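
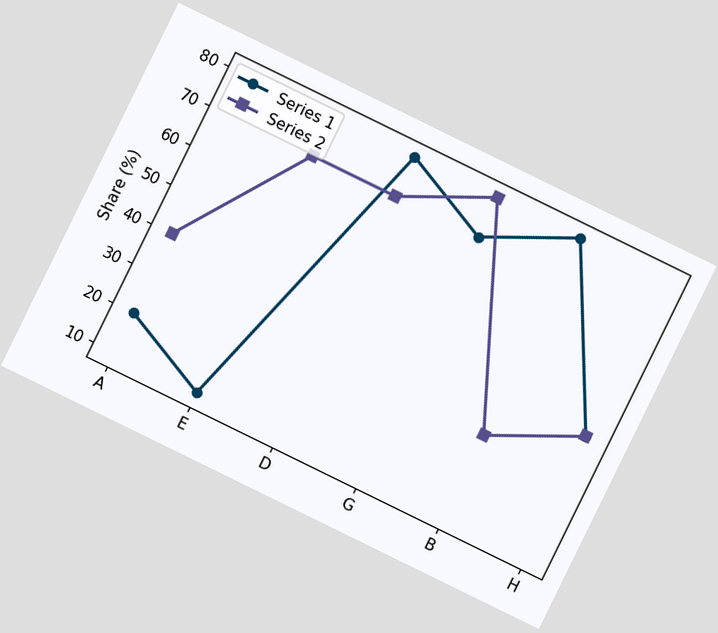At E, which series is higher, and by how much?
Series 2, by 60%

The chart is tilted about 26° clockwise. At E, Series 2 sits above the other line by 60%.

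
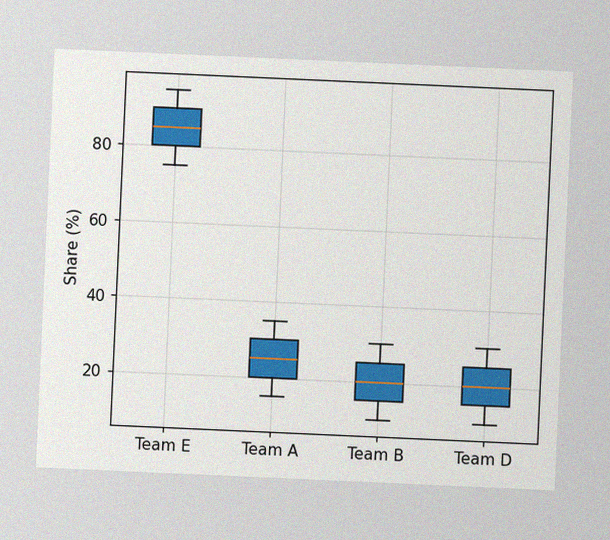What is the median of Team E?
The chart is tilted about 3° clockwise, with some photo noise. The median line in the Team E box sits at 85%.

85%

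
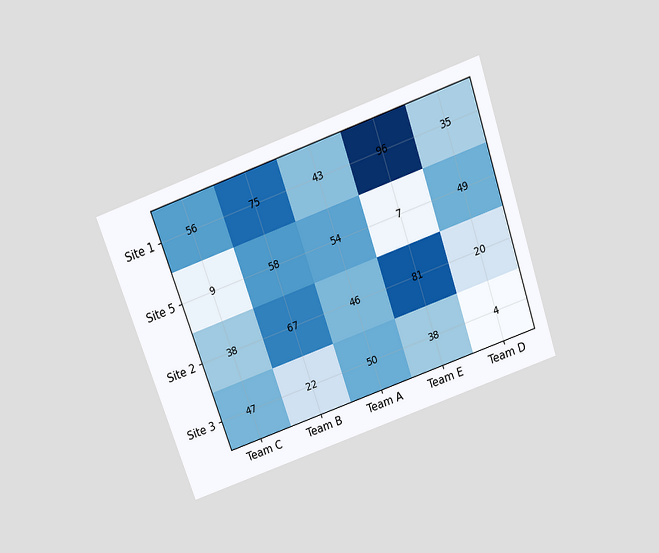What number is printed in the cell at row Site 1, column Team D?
The chart is tilted about 19° counter-clockwise and viewed slightly from above. The (Site 1, Team D) cell reads 35.

35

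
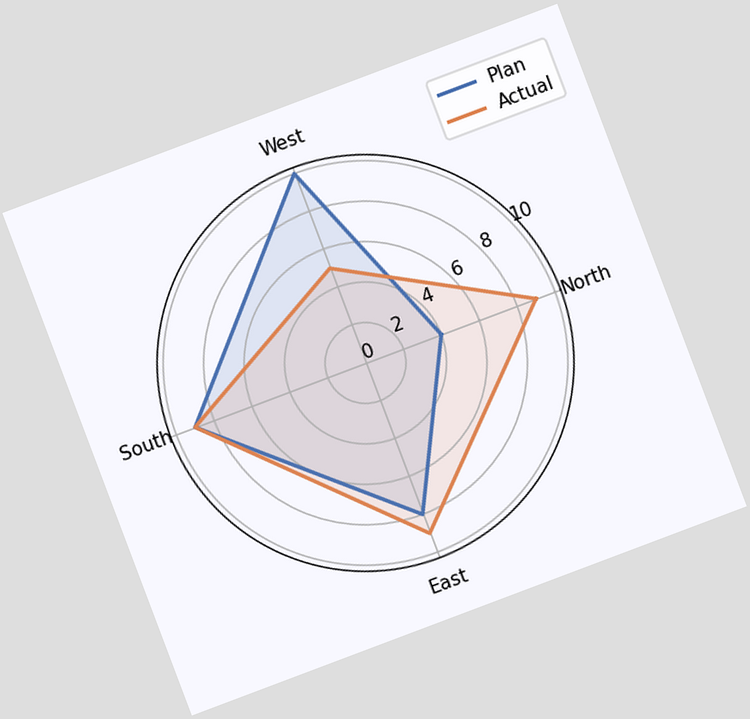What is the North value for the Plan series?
The chart is tilted about 21° counter-clockwise. On the North axis, Plan reaches 4.

4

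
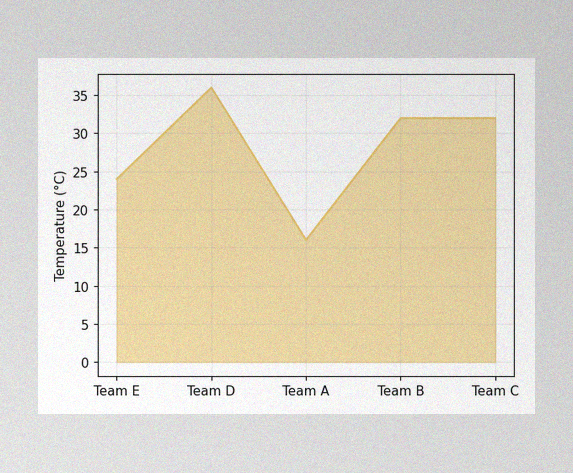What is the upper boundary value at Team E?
24°C

The image has some photo noise and uneven lighting. At Team E the upper boundary is at 24°C.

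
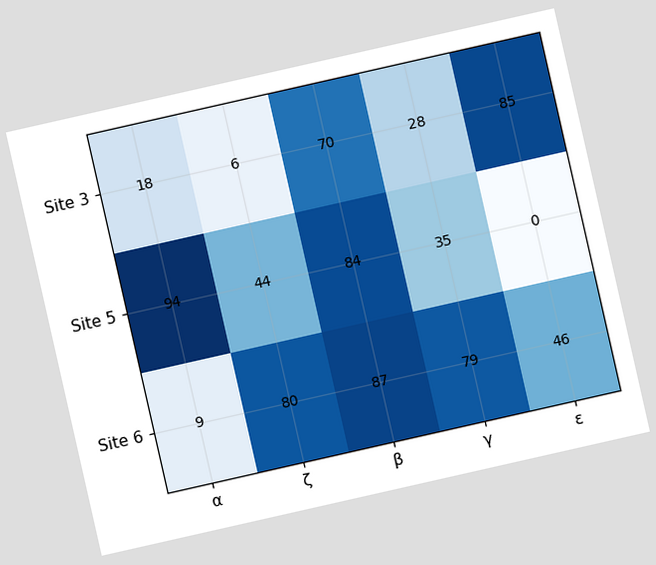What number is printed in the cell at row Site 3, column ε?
The chart is tilted about 13° counter-clockwise. The (Site 3, ε) cell reads 85.

85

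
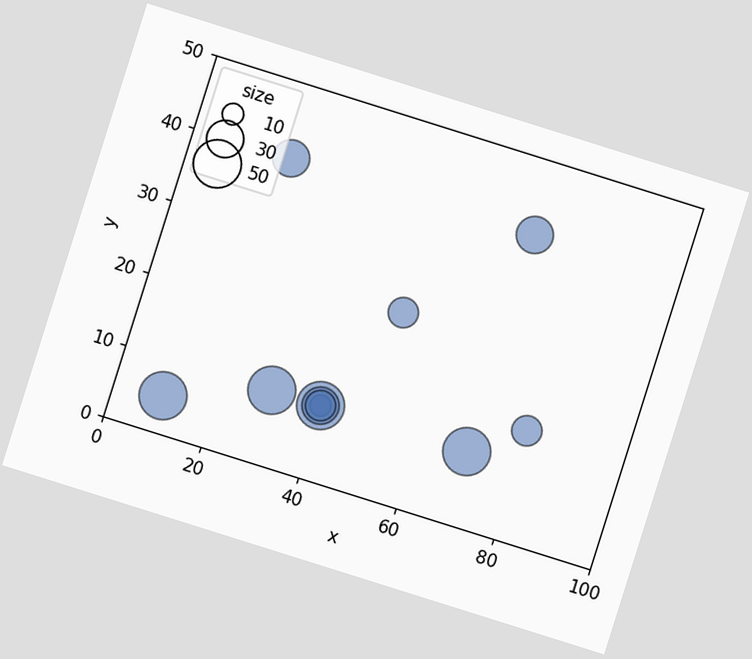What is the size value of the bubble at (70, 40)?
The chart is tilted about 17° clockwise. Matching the bubble at (70, 40) against the size legend gives 30.

30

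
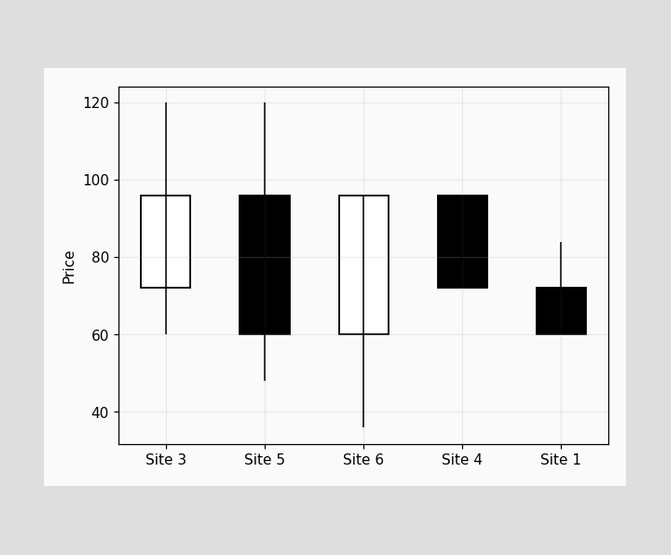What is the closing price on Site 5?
60

The Site 5 candle closes at 60.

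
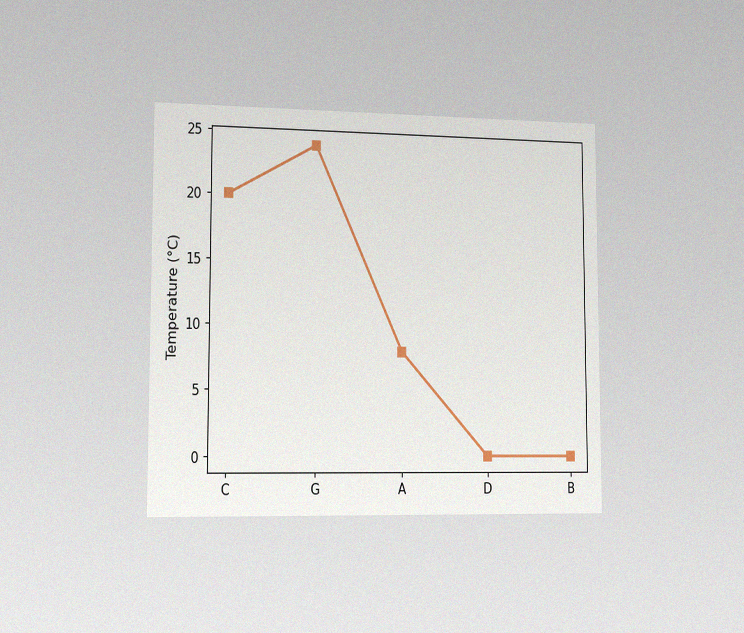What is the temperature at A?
8°C

The chart is viewed slightly from the left, with some photo noise. At A, the line is at 8°C.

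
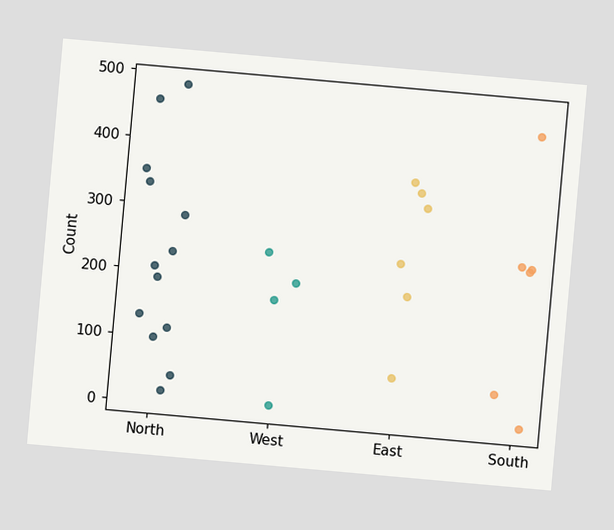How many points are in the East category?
6

The chart is tilted about 5° clockwise. Counting the markers in the East column gives 6.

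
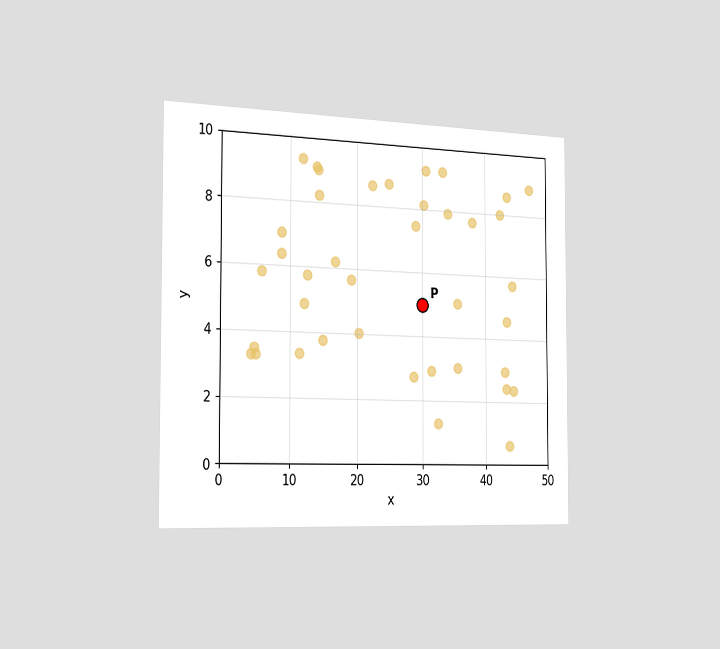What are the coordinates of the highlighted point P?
(30, 5)

The chart is viewed slightly from the left. Following the gridlines from P to each axis, P sits at (30, 5).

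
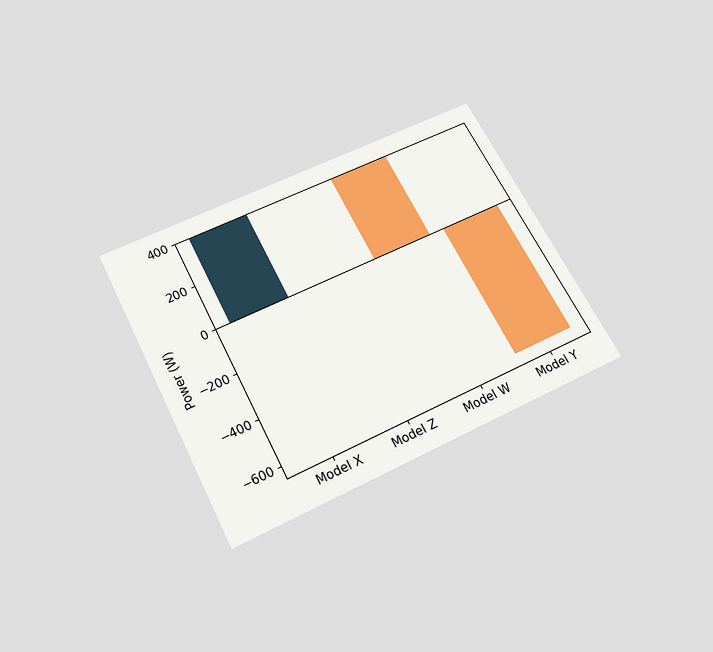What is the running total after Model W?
The chart is tilted about 27° counter-clockwise and viewed slightly from below. After Model W the running total reaches 0W.

0W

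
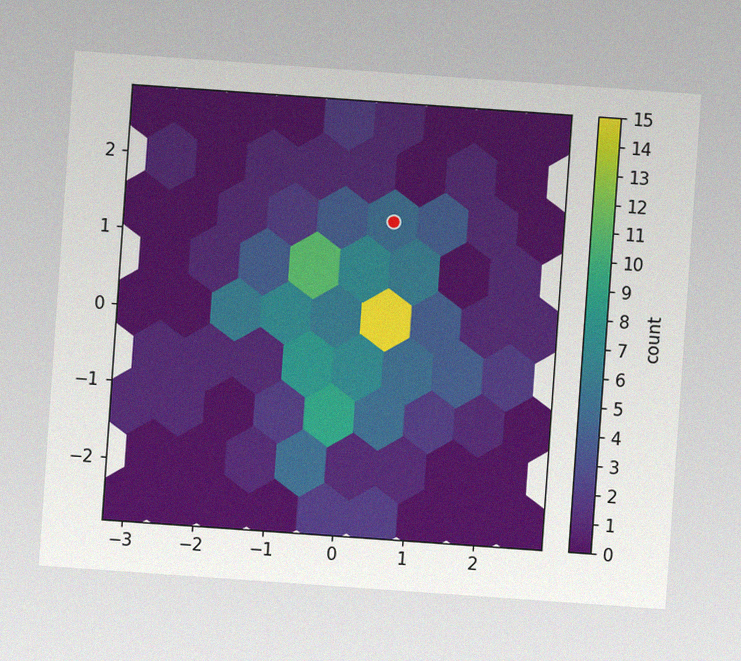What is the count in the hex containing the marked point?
The chart is tilted about 4° clockwise, with some photo noise. The marked hex reads 5 on the colorbar.

5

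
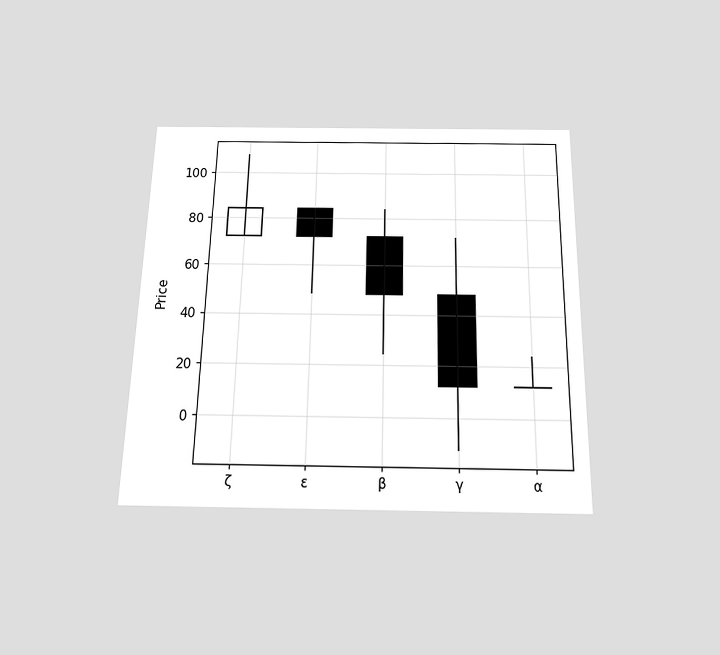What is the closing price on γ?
12

The chart is viewed slightly from below. The γ candle closes at 12.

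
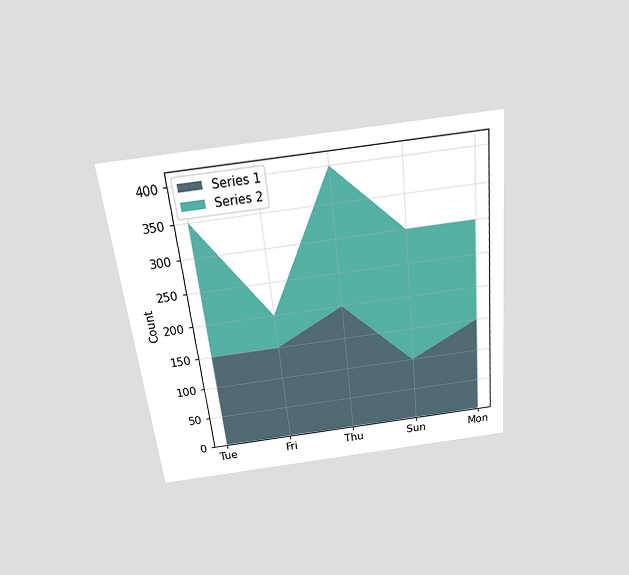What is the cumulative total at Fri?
The chart is tilted about 6° counter-clockwise and viewed slightly from above. The stacked total at Fri reaches 200.

200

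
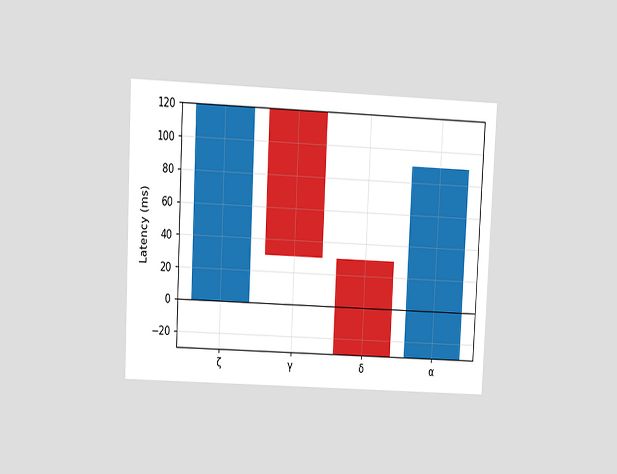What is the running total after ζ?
The chart is tilted about 3° clockwise and viewed at a slight angle. After ζ the running total reaches 120ms.

120ms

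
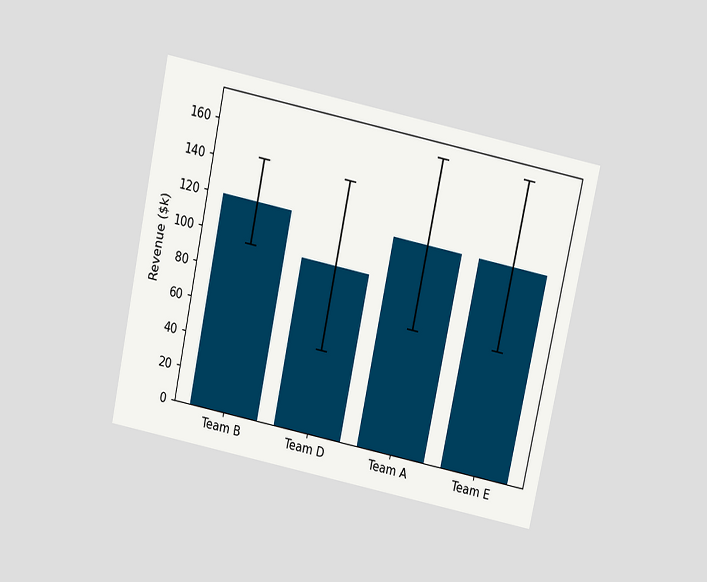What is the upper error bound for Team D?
The chart is tilted about 12° clockwise and viewed slightly from above. The Team D bar's upper whisker reaches $144k.

$144k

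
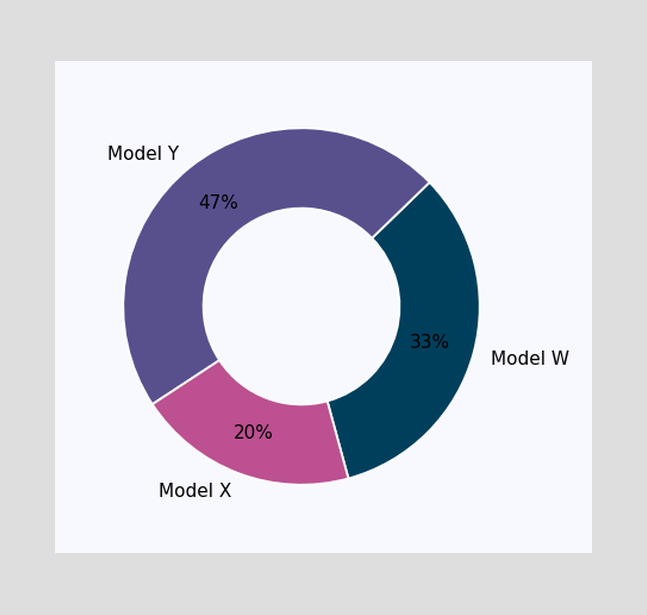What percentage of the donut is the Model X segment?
20%

The Model X segment takes up 20% of the ring.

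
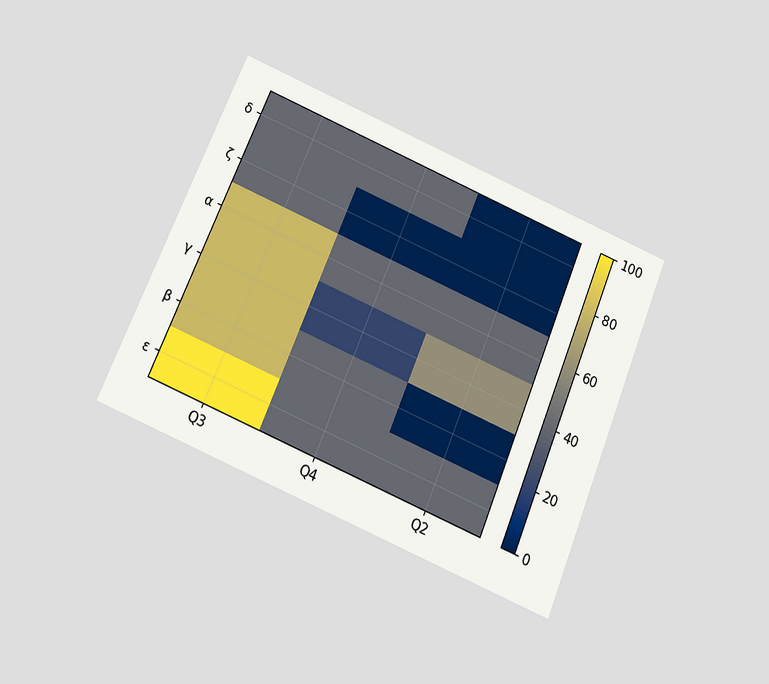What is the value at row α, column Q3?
80

The chart is tilted about 23° clockwise and viewed slightly from below. Matching cell (α, Q3) against the colorbar gives 80.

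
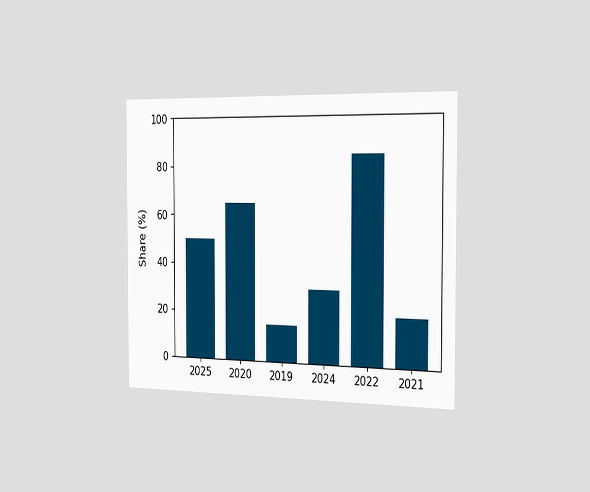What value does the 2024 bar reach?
30%

The chart is viewed slightly from the right. Reading along the chart's y-axis, the 2024 bar reaches 30%.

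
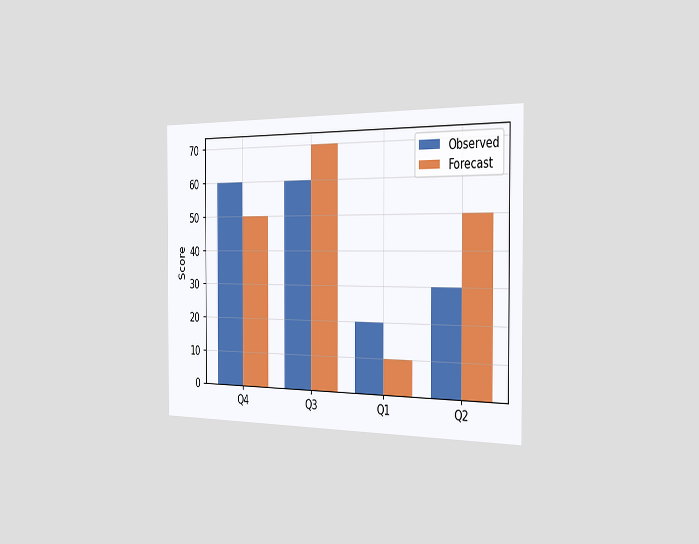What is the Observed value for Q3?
The chart is viewed slightly from the right. The Observed bar at Q3 reaches 60 on the y-axis.

60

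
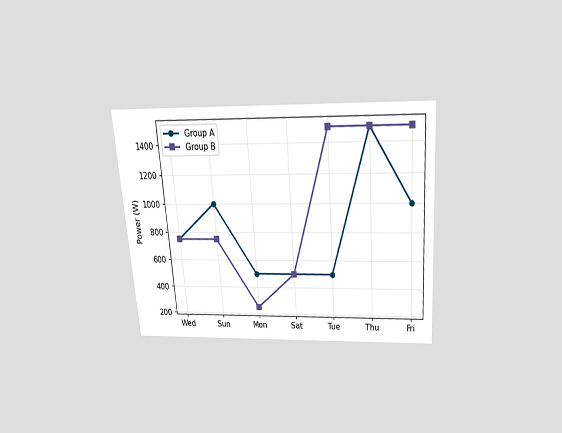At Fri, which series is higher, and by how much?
Group B, by 500W

The chart is tilted about 4° counter-clockwise and viewed slightly from above. At Fri, Group B sits above the other line by 500W.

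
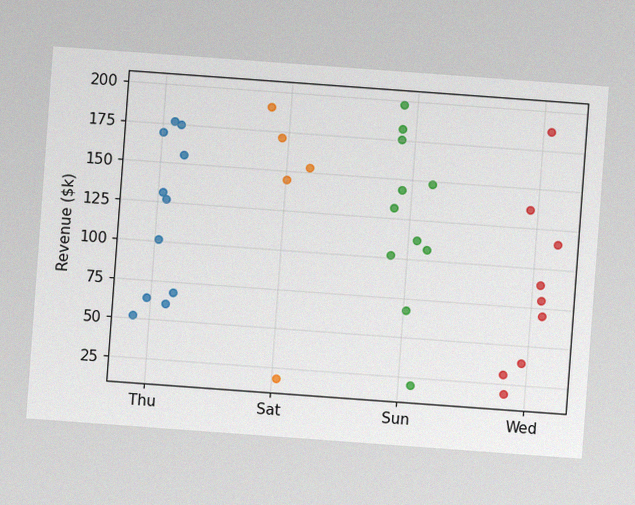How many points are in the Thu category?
11

The chart is tilted about 4° clockwise, with some photo noise. Counting the markers in the Thu column gives 11.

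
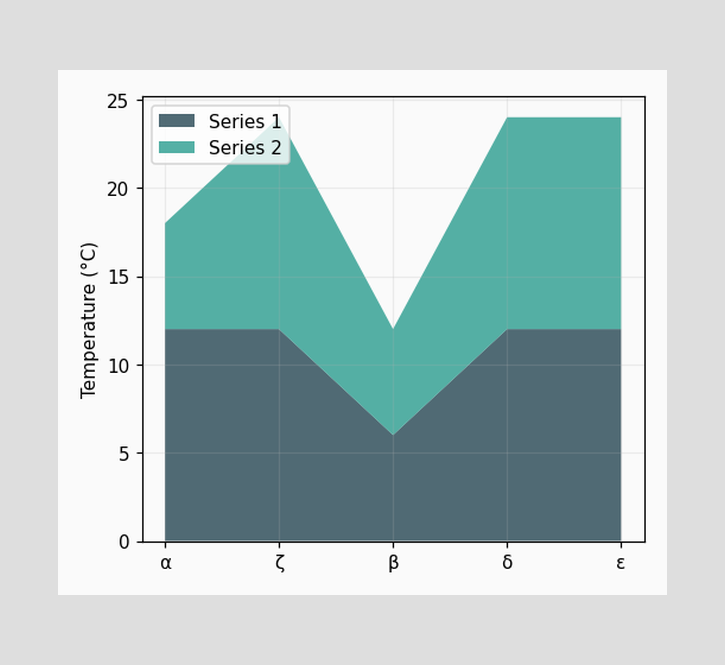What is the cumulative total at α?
The stacked total at α reaches 18°C.

18°C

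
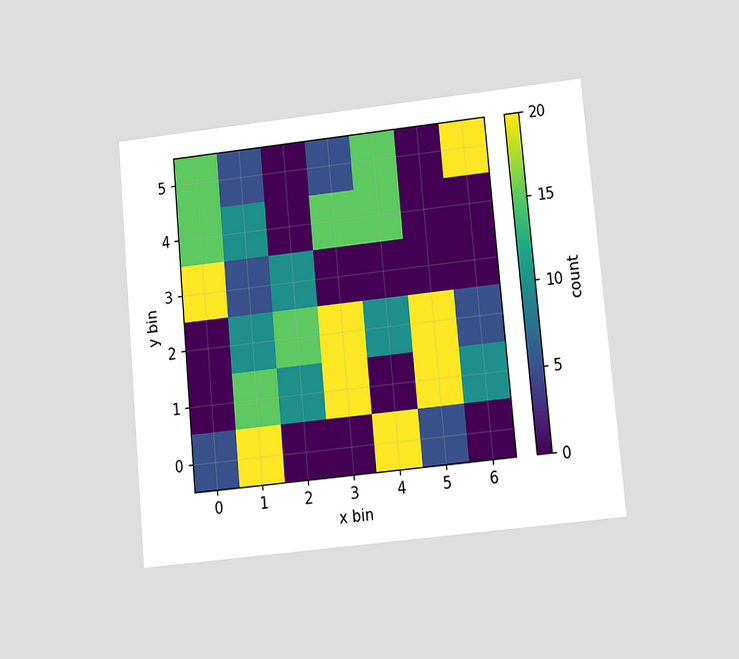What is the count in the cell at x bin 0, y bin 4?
The chart is tilted about 5° counter-clockwise and viewed at a slight angle. Matching the cell (0, 4) against the colorbar gives 15.

15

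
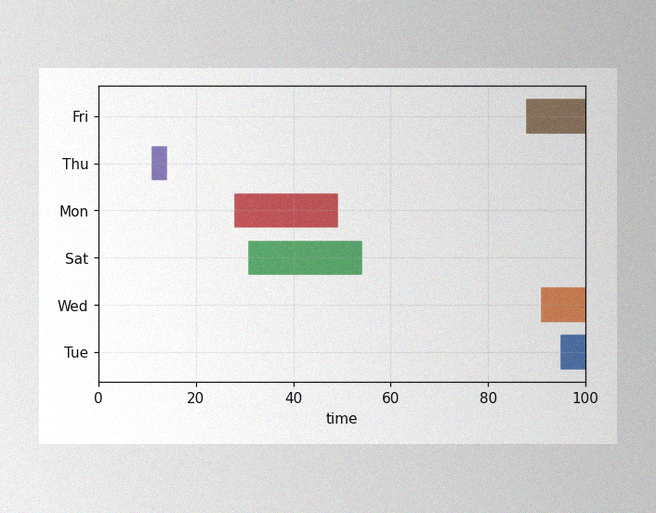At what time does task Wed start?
The image has some photo noise and uneven lighting. The Wed bar begins at t=91.

91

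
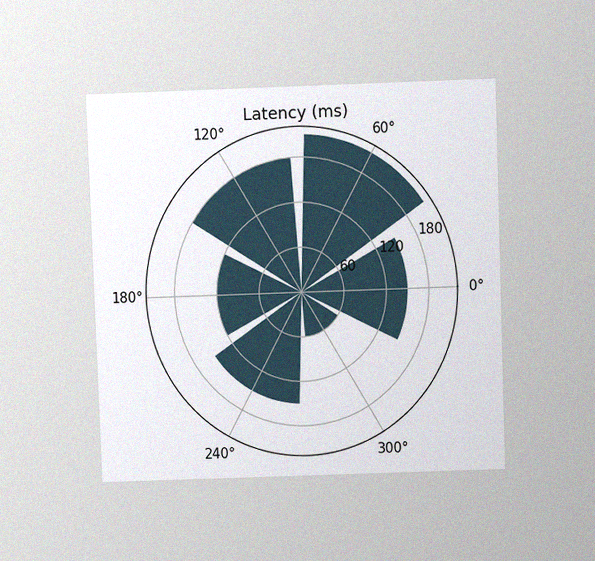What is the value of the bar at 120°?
180ms

The chart is tilted about 2° counter-clockwise and viewed slightly from above, with some photo noise. The bar at 120° reaches 180ms on the radial axis.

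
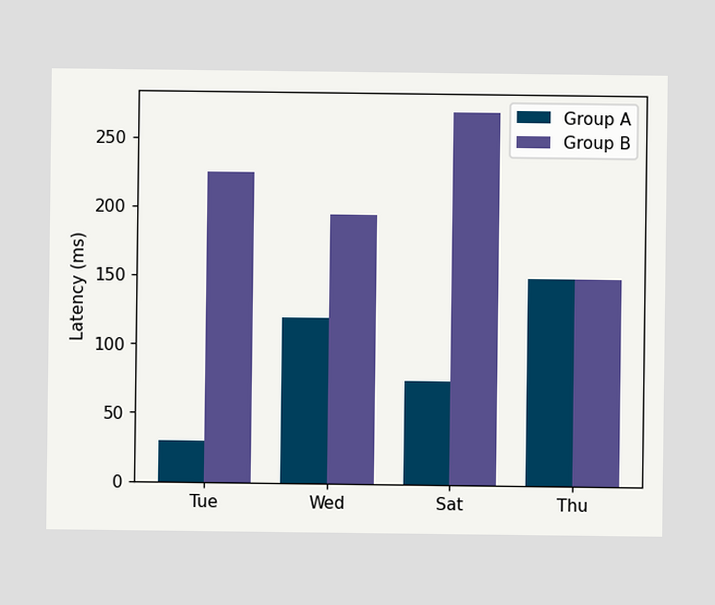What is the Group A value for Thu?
The Group A bar at Thu reaches 150ms on the y-axis.

150ms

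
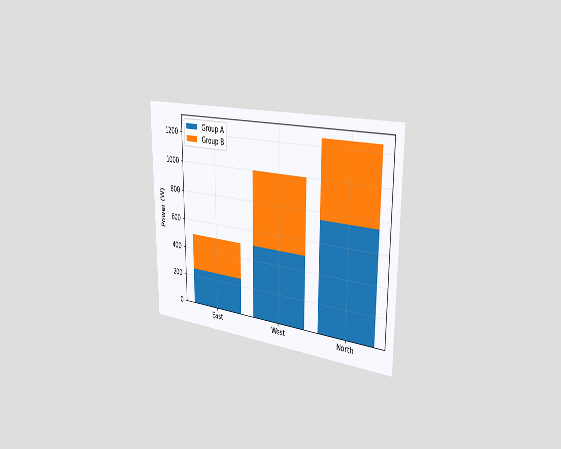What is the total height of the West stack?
1000W

The chart is viewed slightly from the right. The West stack's top reaches 1000W on the y-axis.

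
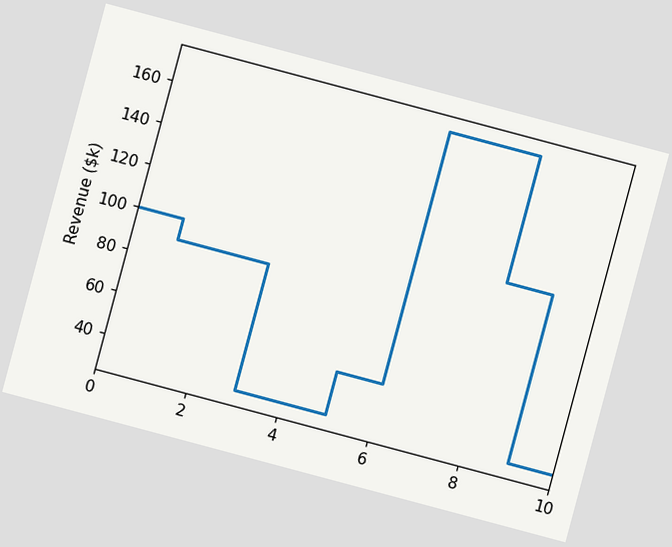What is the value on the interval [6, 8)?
The chart is tilted about 15° clockwise. On [6, 8) the step sits at $170k.

$170k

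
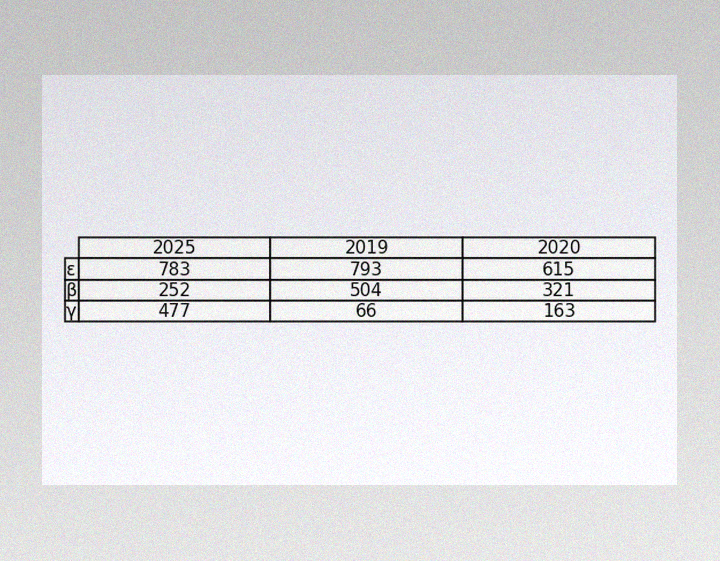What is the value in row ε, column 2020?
The image has some photo noise and uneven lighting. The (ε, 2020) cell reads 615.

615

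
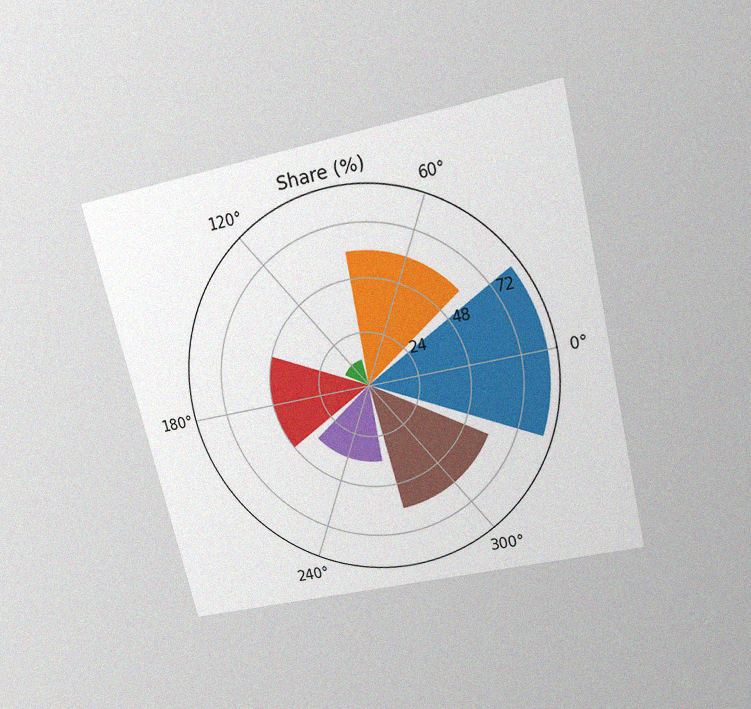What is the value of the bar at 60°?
60%

The chart is tilted about 14° counter-clockwise and viewed slightly from above, with some photo noise. The bar at 60° reaches 60% on the radial axis.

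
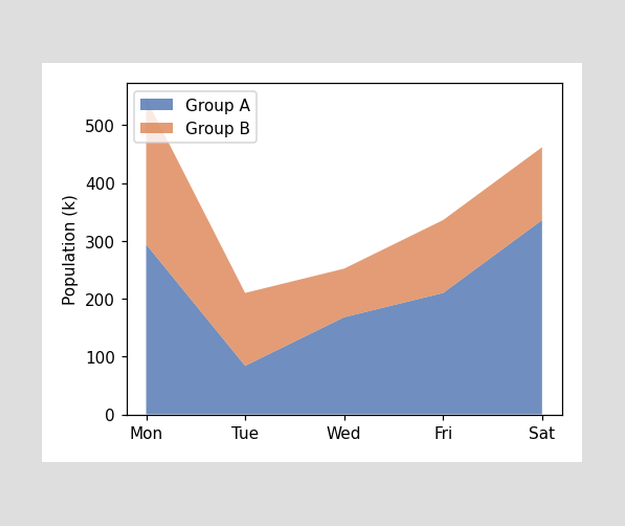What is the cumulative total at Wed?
252k

The stacked total at Wed reaches 252k.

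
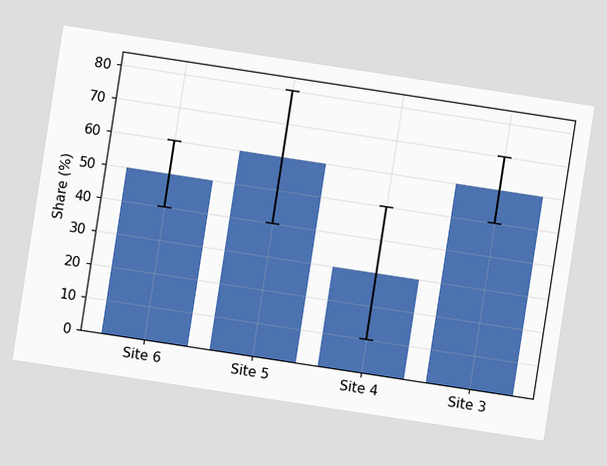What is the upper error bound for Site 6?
60%

The chart is tilted about 9° clockwise. The Site 6 bar's upper whisker reaches 60%.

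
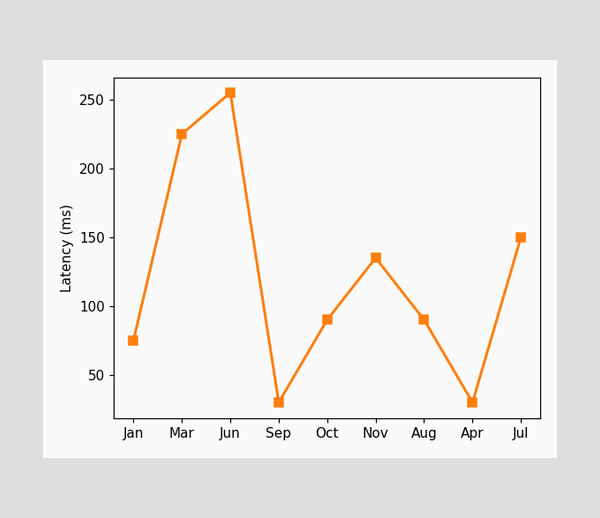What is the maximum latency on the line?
255ms

The highest point is at Jun, and reading across to the y-axis gives 255ms.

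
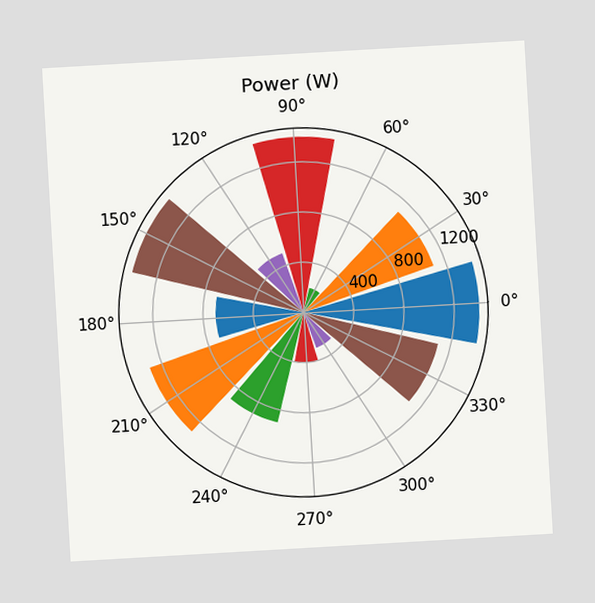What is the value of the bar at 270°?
400W

The chart is tilted about 3° counter-clockwise. The bar at 270° reaches 400W on the radial axis.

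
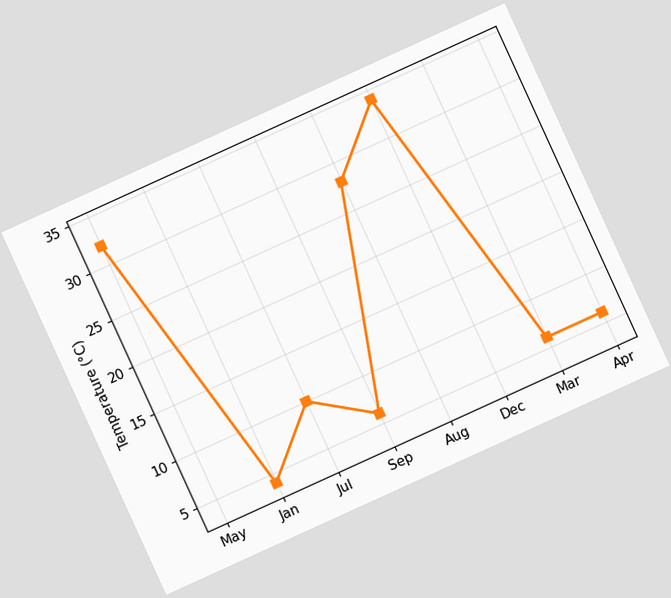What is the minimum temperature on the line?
The chart is tilted about 24° counter-clockwise. The lowest point is at Jan, and reading across to the y-axis gives 4°C.

4°C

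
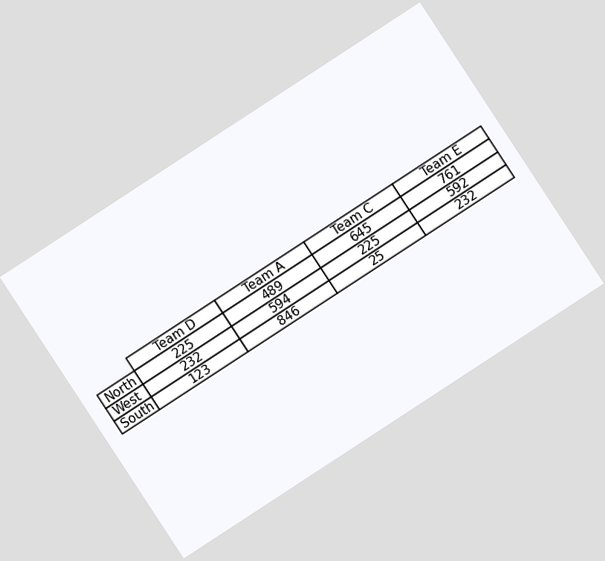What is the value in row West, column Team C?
225

The chart is tilted about 33° counter-clockwise. The (West, Team C) cell reads 225.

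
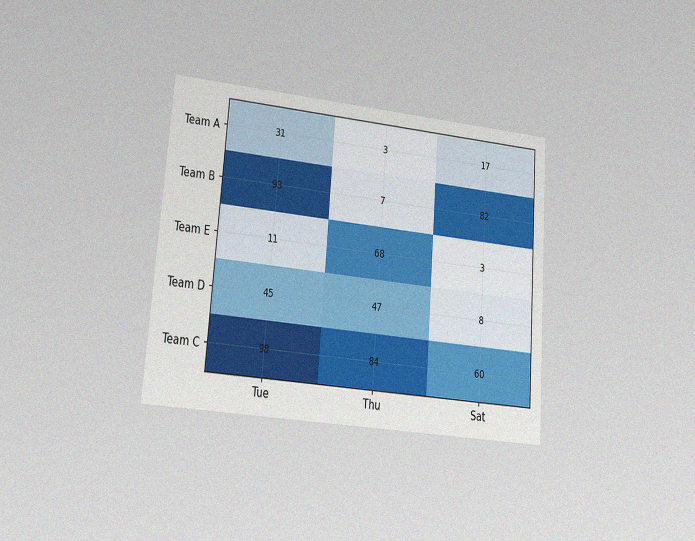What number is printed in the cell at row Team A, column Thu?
3

The chart is tilted about 4° clockwise and viewed at a slight angle, with some photo noise. The (Team A, Thu) cell reads 3.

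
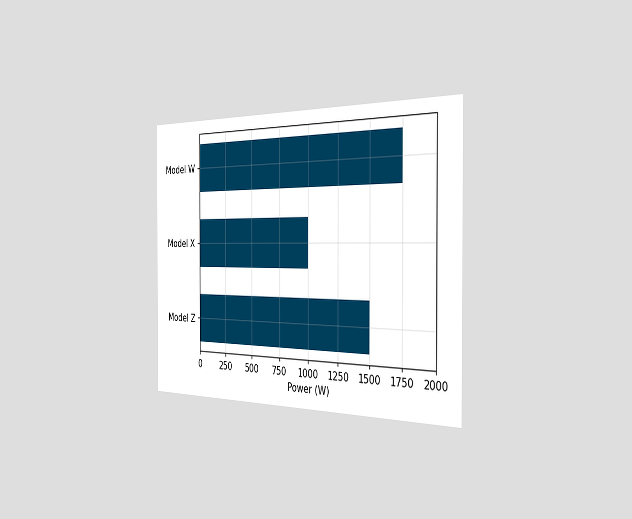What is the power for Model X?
The chart is viewed slightly from the right. Reading along the chart's x-axis, the Model X bar reaches 1000W.

1000W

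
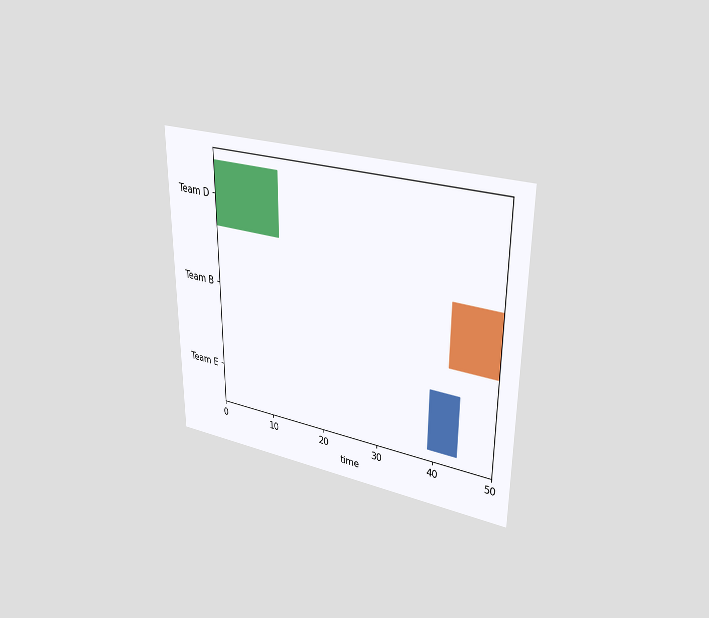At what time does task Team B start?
42

The chart is viewed at a slight angle. The Team B bar begins at t=42.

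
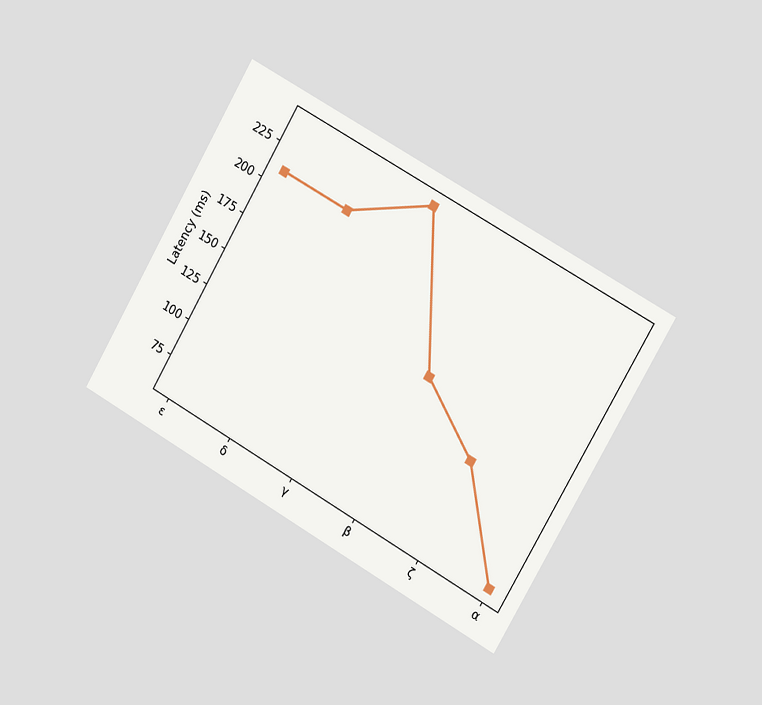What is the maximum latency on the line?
240ms

The chart is tilted about 30° clockwise and viewed slightly from the right. The highest point is at γ, and reading across to the y-axis gives 240ms.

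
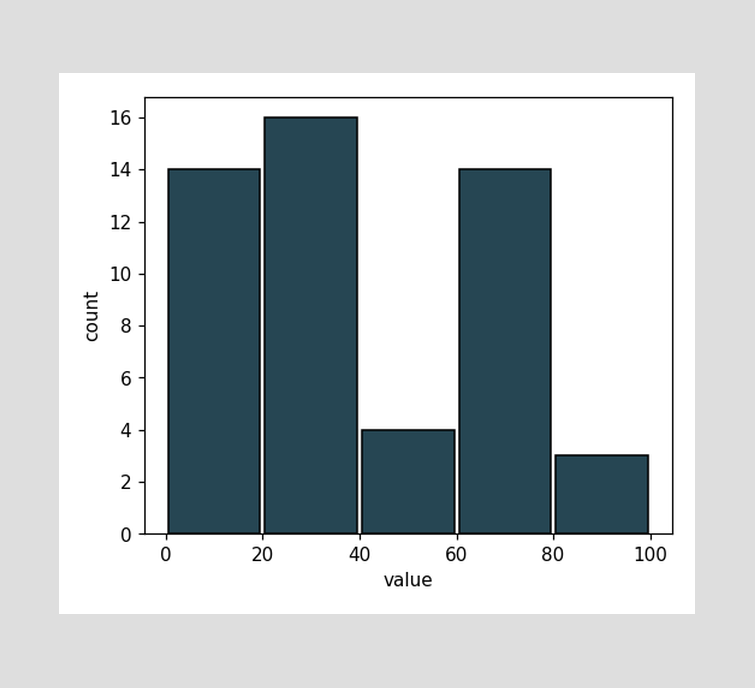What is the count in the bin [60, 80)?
The [60, 80) bin has height 14.

14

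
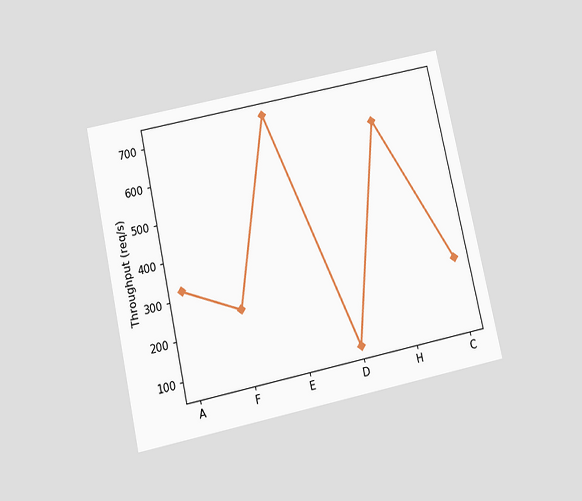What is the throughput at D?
80req/s

The chart is tilted about 12° counter-clockwise and viewed slightly from below. At D, the line is at 80req/s.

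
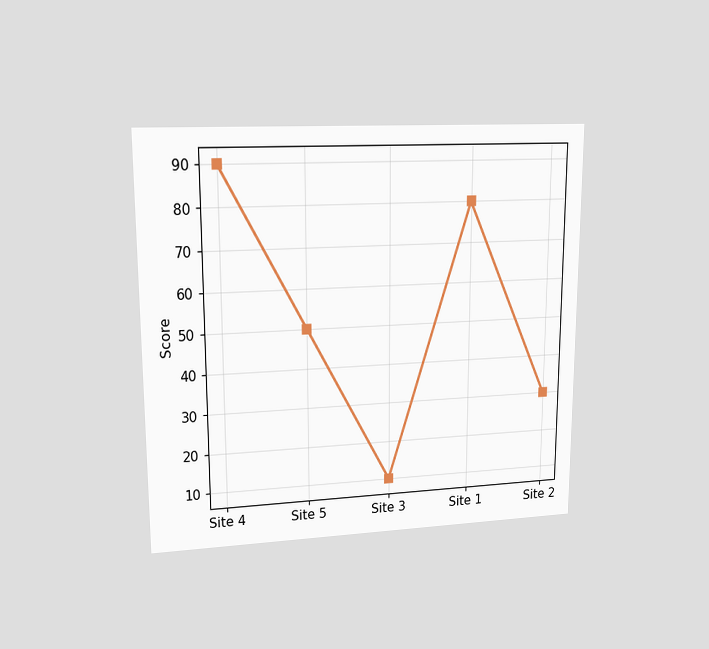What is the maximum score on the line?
90

The chart is viewed at a slight angle. The highest point is at Site 4, and reading across to the y-axis gives 90.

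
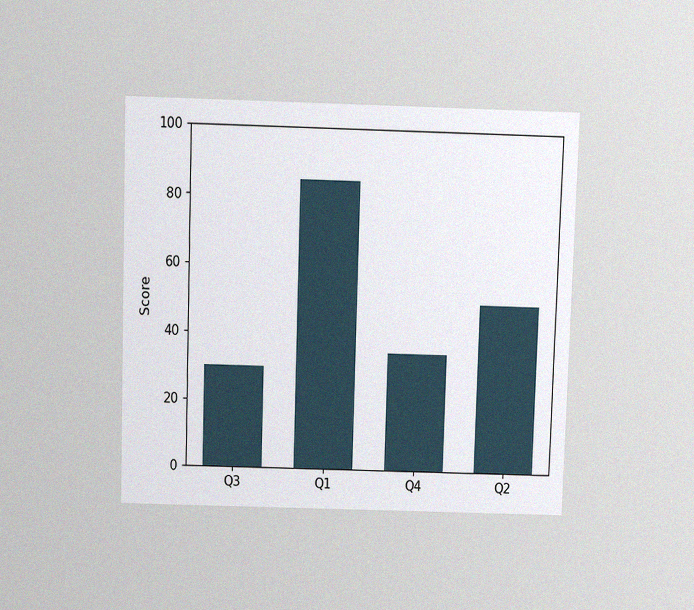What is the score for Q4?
35

The chart is viewed slightly from above, with some photo noise. Reading along the chart's y-axis, the Q4 bar reaches 35.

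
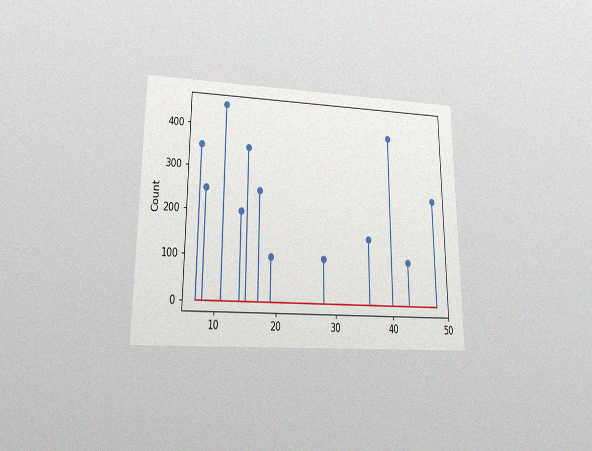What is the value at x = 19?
The chart is viewed at a slight angle, with some photo noise. The stem at x=19 reaches 100.

100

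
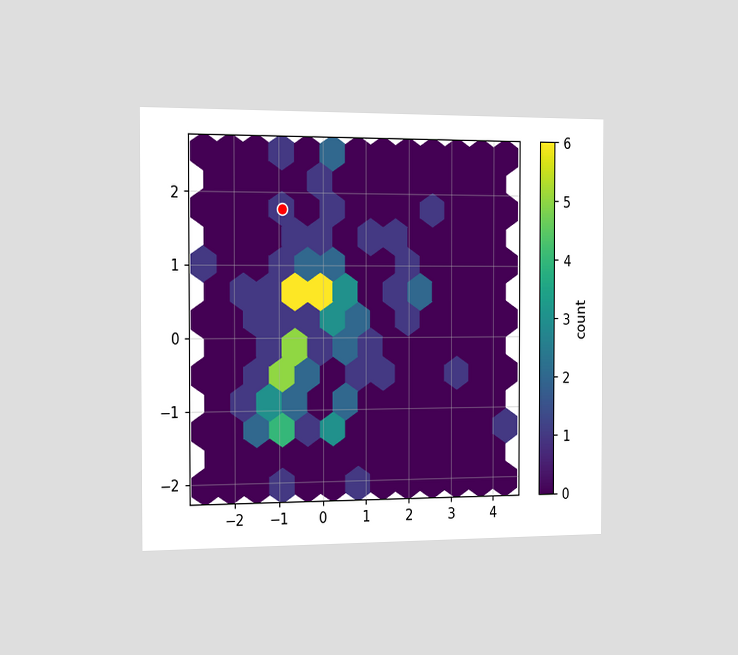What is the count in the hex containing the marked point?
1

The chart is viewed slightly from the left. The marked hex reads 1 on the colorbar.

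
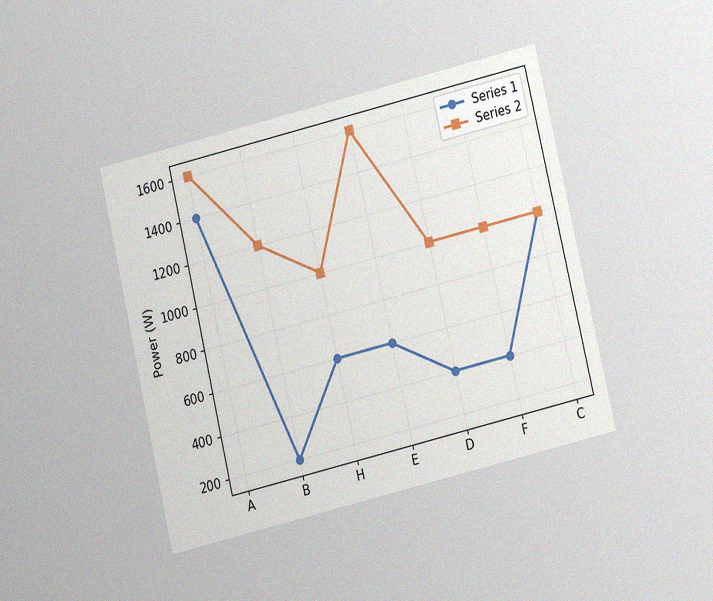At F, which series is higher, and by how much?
Series 2, by 600W

The chart is tilted about 13° counter-clockwise and viewed at a slight angle, with some photo noise. At F, Series 2 sits above the other line by 600W.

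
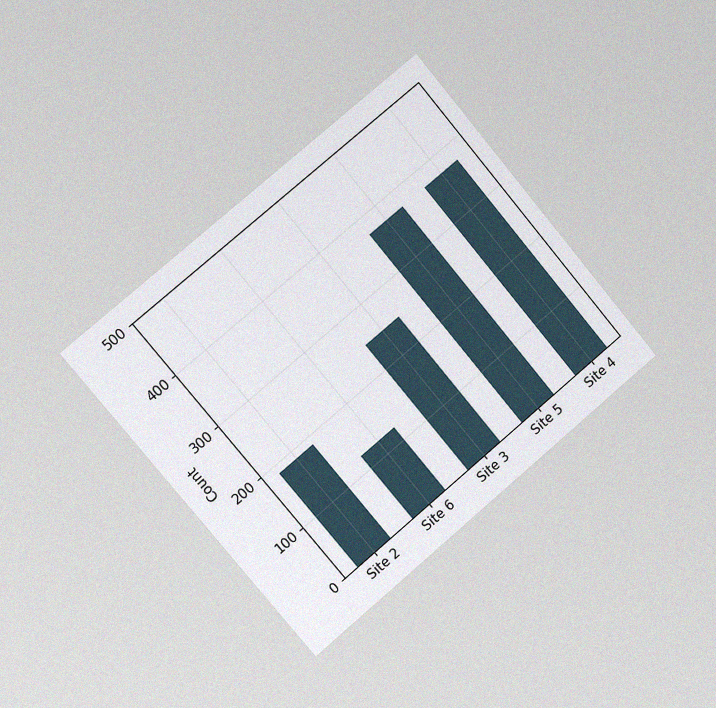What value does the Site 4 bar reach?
372

The chart is tilted about 40° counter-clockwise and viewed slightly from the left, with some photo noise. Reading along the chart's y-axis, the Site 4 bar reaches 372.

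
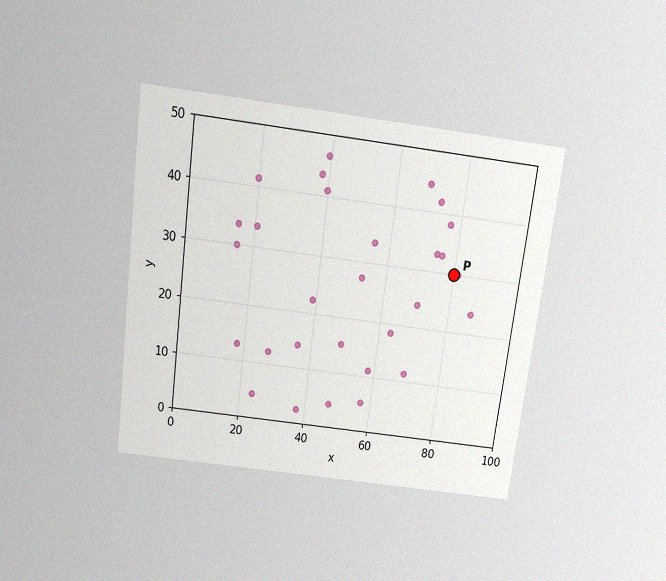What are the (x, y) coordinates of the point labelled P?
The chart is tilted about 7° clockwise and viewed slightly from above, with some photo noise. Following the gridlines from P to each axis, P sits at (80, 30).

(80, 30)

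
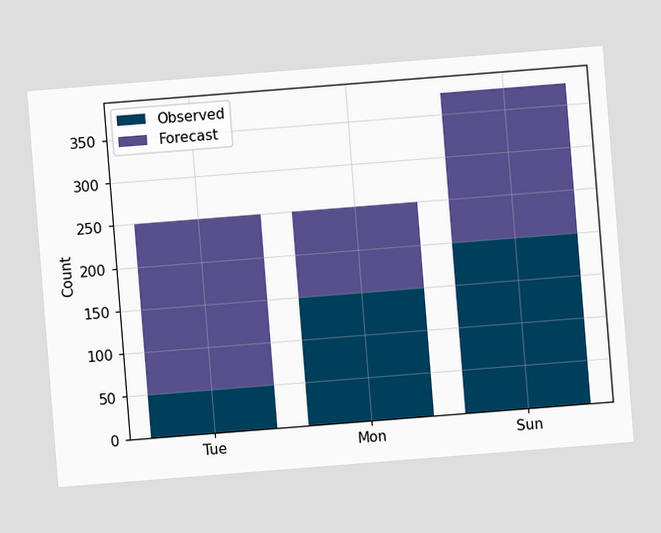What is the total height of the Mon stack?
The chart is tilted about 5° counter-clockwise. The Mon stack's top reaches 250 on the y-axis.

250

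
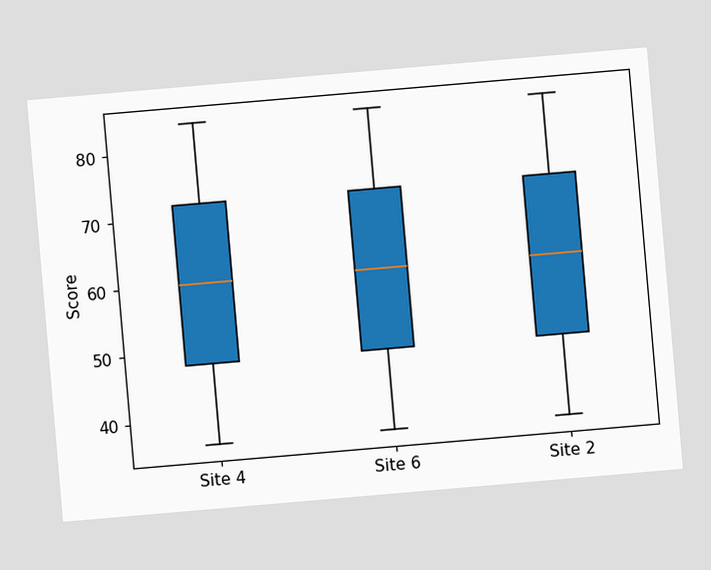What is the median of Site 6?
The chart is tilted about 5° counter-clockwise. The median line in the Site 6 box sits at 60.

60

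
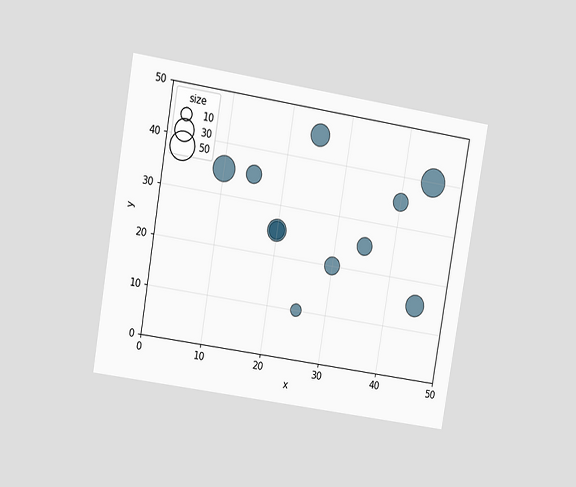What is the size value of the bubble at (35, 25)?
20

The chart is tilted about 9° clockwise and viewed at a slight angle. Matching the bubble at (35, 25) against the size legend gives 20.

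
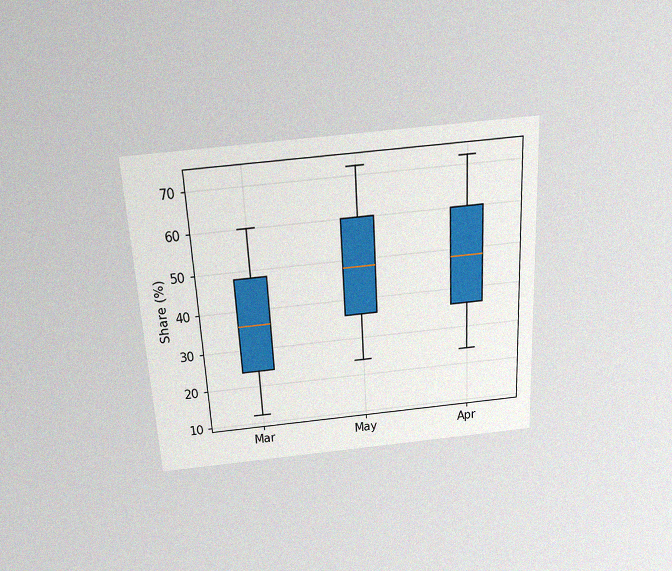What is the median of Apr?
The chart is tilted about 3° counter-clockwise and viewed slightly from above, with some photo noise. The median line in the Apr box sits at 48%.

48%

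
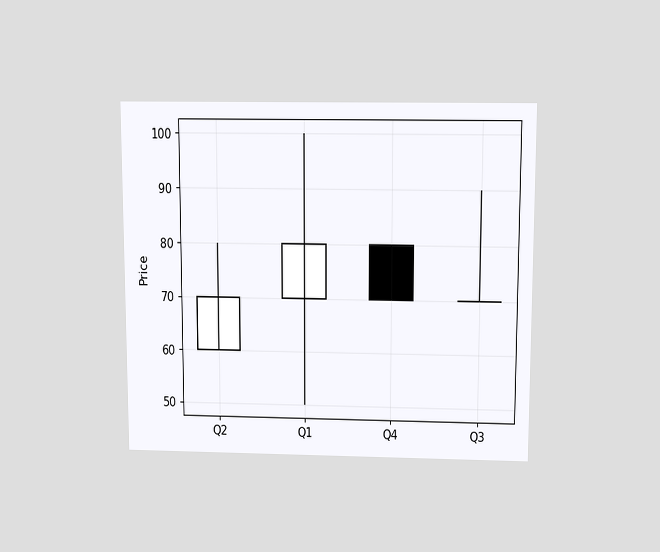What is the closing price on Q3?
The chart is viewed slightly from above. The Q3 candle closes at 70.

70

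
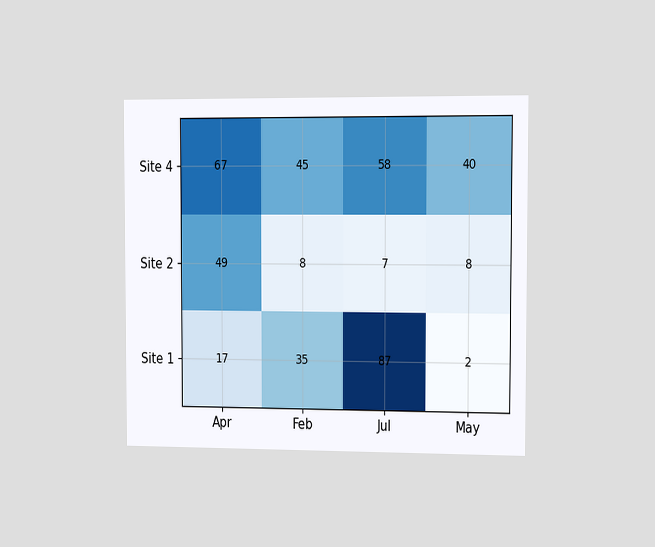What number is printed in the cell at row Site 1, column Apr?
The chart is viewed slightly from the right. The (Site 1, Apr) cell reads 17.

17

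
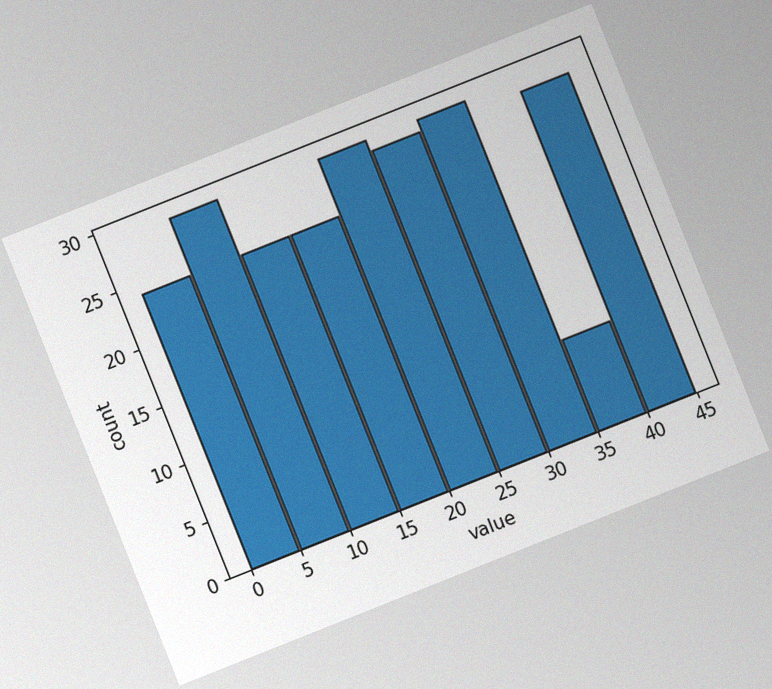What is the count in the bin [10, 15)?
The chart is tilted about 22° counter-clockwise, with some photo noise. The [10, 15) bin has height 24.

24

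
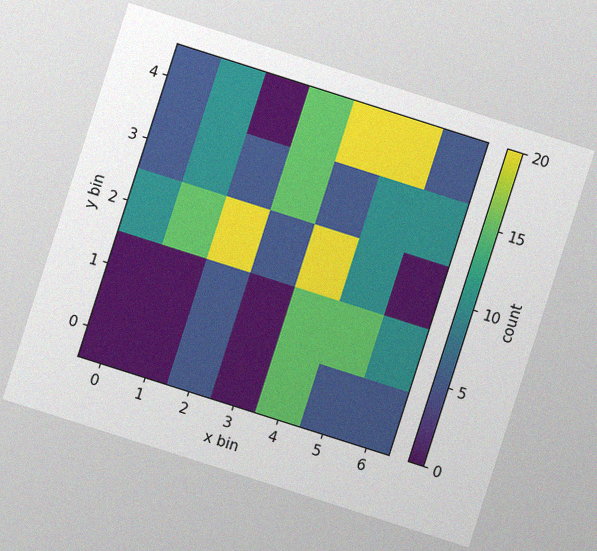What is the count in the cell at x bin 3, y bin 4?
15

The chart is tilted about 18° clockwise, with some photo noise. Matching the cell (3, 4) against the colorbar gives 15.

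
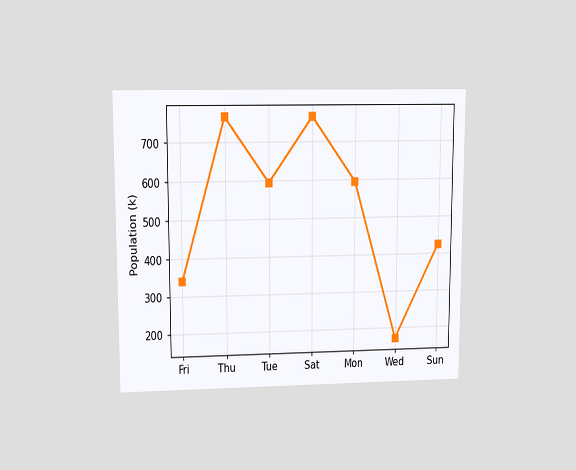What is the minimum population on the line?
The chart is viewed at a slight angle. The lowest point is at Wed, and reading across to the y-axis gives 170k.

170k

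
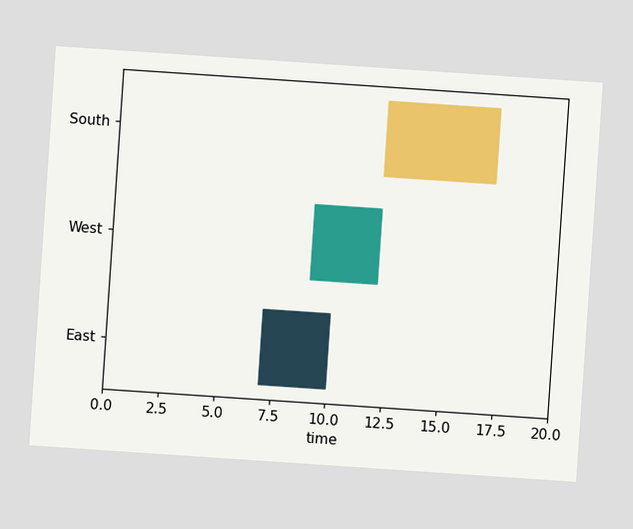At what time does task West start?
9

The chart is tilted about 4° clockwise. The West bar begins at t=9.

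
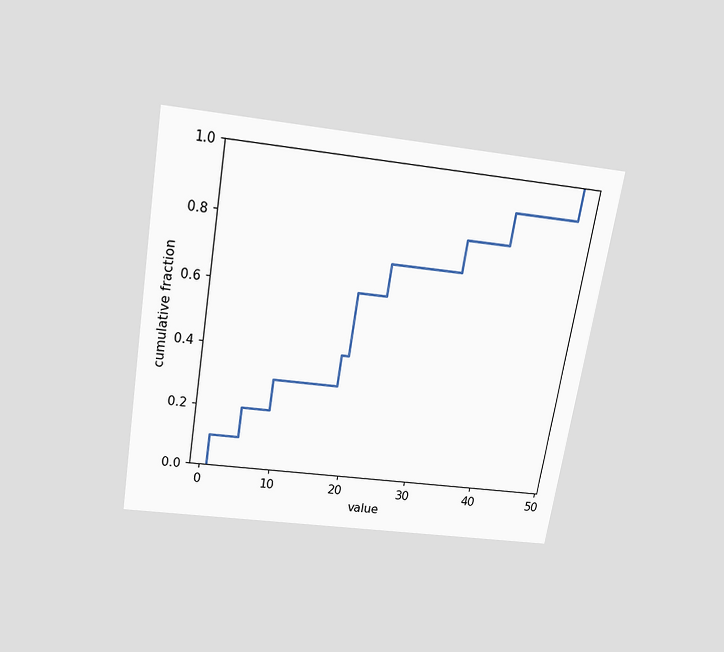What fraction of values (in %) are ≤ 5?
20%

The chart is tilted about 9° clockwise and viewed slightly from above. At x=5 the ECDF step is at 20%.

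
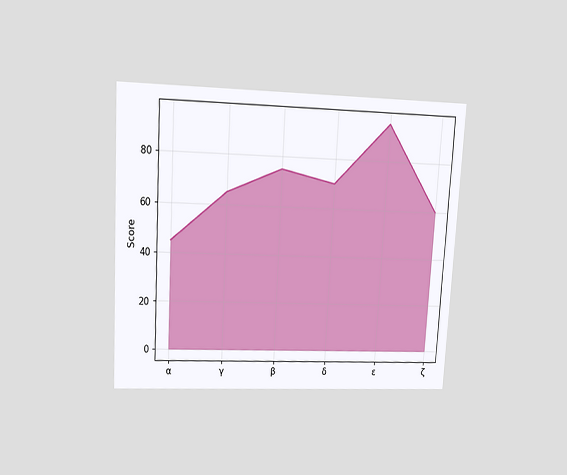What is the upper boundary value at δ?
The chart is tilted about 3° clockwise and viewed at a slight angle. At δ the upper boundary is at 70.

70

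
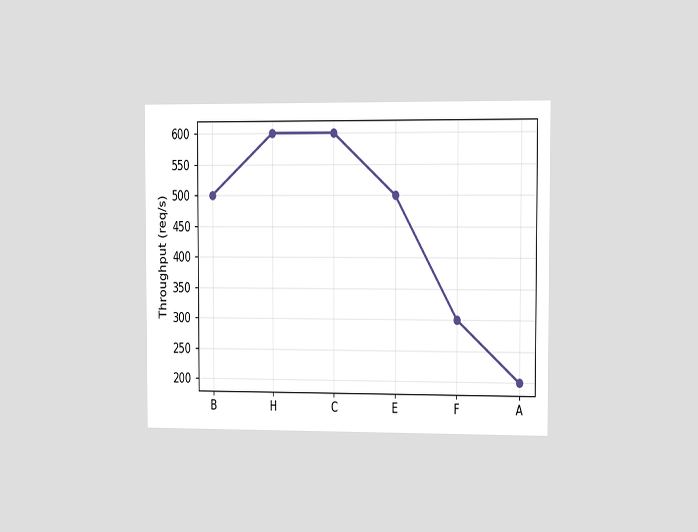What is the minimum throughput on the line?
200req/s

The chart is viewed slightly from the right. The lowest point is at A, and reading across to the y-axis gives 200req/s.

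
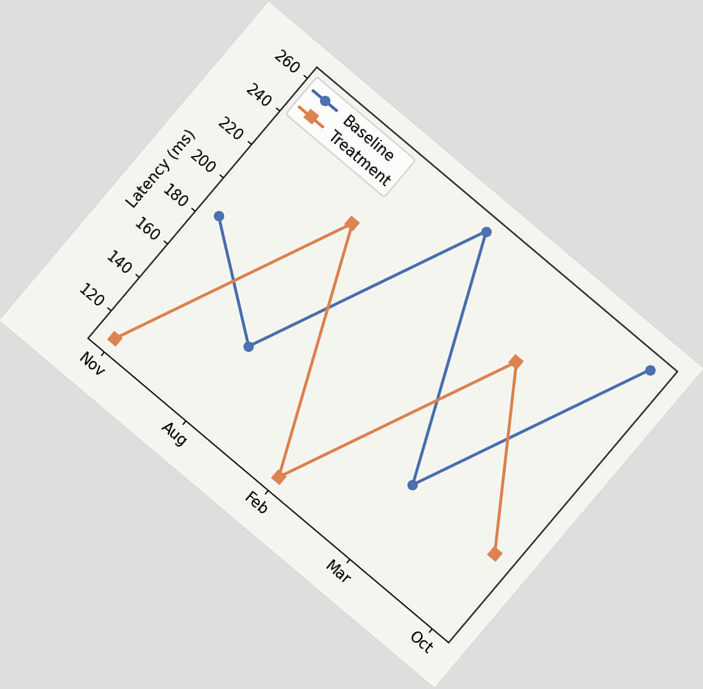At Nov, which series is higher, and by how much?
The chart is tilted about 40° clockwise. At Nov, Baseline sits above the other line by 74ms.

Baseline, by 74ms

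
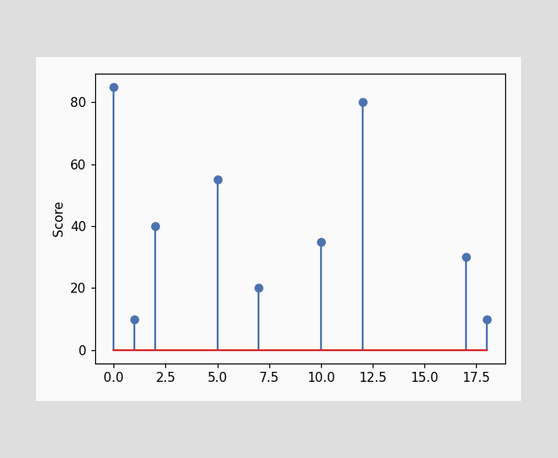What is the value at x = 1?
The stem at x=1 reaches 10.

10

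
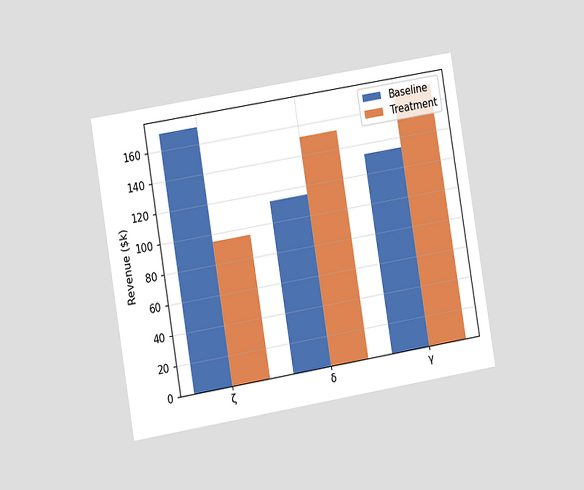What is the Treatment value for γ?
$171k

The chart is tilted about 9° counter-clockwise and viewed slightly from the left. The Treatment bar at γ reaches $171k on the y-axis.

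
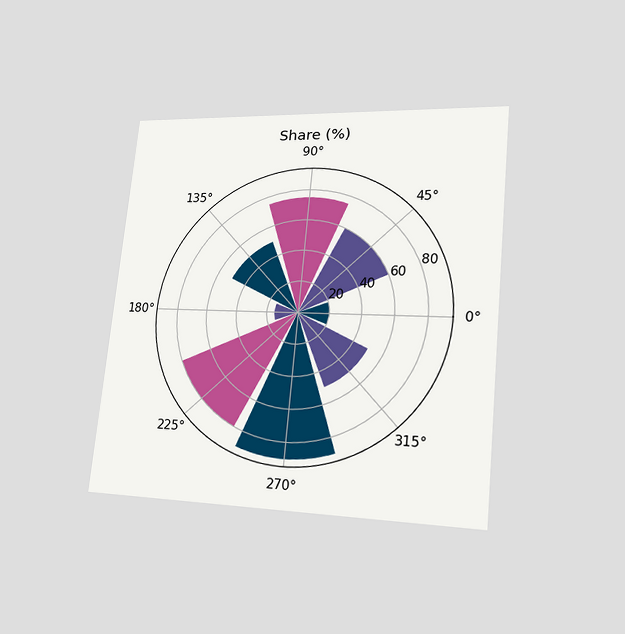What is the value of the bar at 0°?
The chart is tilted about 6° clockwise and viewed at a slight angle. The bar at 0° reaches 20% on the radial axis.

20%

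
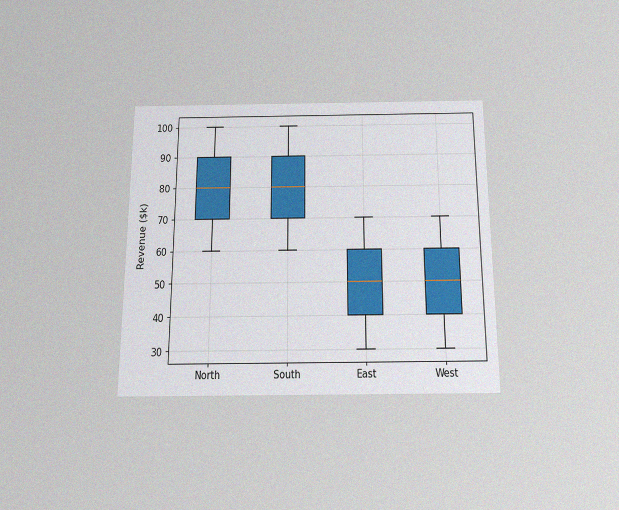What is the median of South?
The chart is viewed slightly from below, with some photo noise. The median line in the South box sits at $80k.

$80k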